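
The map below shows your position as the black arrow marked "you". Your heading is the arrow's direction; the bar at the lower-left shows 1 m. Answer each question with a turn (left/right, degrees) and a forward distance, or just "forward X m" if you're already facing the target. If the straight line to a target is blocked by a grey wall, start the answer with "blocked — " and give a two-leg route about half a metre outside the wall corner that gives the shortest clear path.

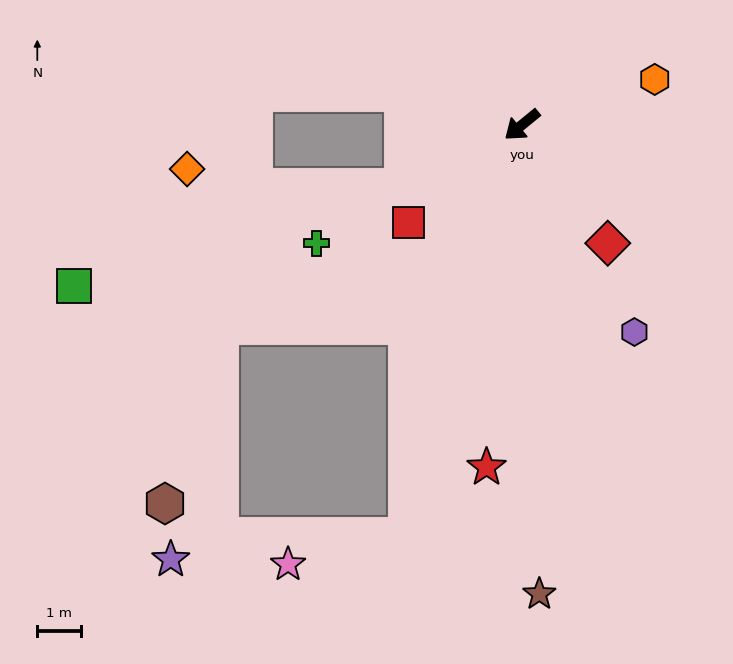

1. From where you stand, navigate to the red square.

forward 3.4 m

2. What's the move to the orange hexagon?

turn left 160°, forward 3.2 m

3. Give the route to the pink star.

blocked — turn left 35°, forward 9.7 m, then turn right 61°, forward 2.8 m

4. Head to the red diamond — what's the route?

turn left 87°, forward 3.3 m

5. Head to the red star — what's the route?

turn left 45°, forward 7.8 m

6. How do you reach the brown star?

turn left 53°, forward 10.6 m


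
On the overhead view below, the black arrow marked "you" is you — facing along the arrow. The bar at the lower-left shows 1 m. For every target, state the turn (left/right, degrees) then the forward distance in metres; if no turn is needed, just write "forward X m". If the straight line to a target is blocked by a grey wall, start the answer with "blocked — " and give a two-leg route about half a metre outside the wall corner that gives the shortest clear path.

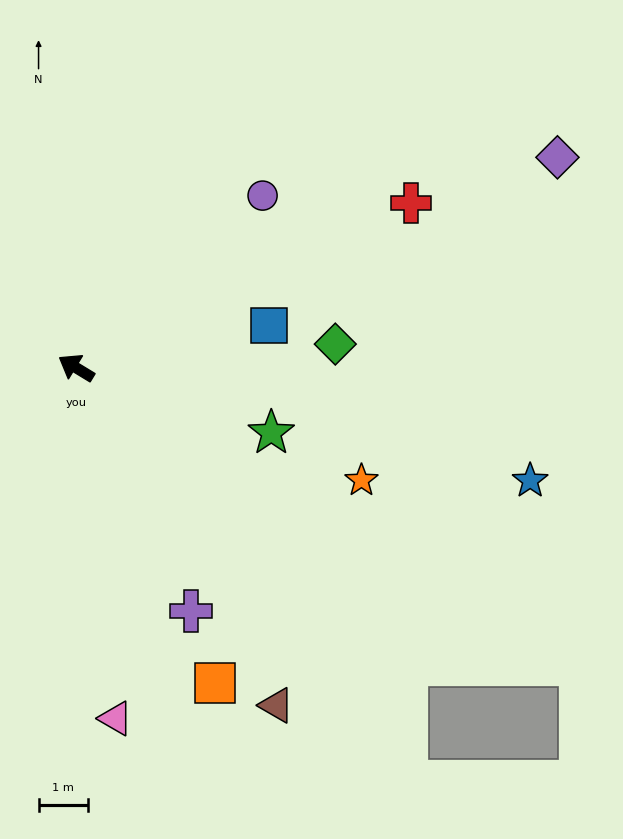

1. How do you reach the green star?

turn right 167°, forward 4.2 m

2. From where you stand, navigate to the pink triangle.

turn left 128°, forward 7.2 m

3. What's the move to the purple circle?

turn right 106°, forward 5.2 m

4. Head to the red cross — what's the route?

turn right 122°, forward 7.6 m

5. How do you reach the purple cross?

turn left 147°, forward 5.5 m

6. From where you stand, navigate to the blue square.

turn right 136°, forward 4.0 m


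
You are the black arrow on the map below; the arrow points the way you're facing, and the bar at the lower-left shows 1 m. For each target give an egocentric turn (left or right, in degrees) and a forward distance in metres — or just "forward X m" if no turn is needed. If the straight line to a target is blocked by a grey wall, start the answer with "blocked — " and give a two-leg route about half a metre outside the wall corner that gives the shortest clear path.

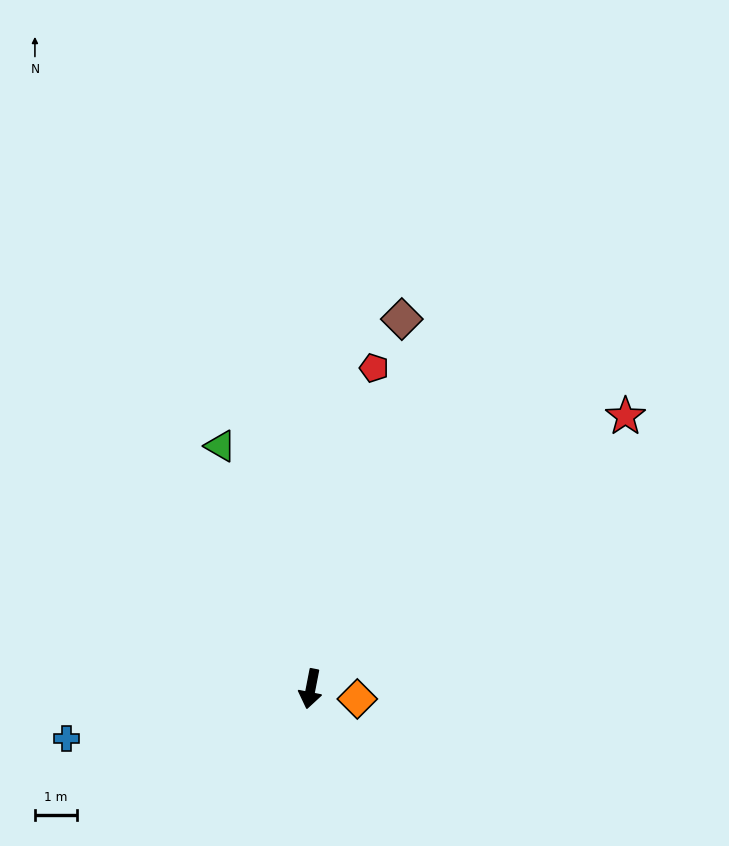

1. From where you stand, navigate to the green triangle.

turn right 149°, forward 6.2 m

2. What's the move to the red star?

turn left 142°, forward 9.9 m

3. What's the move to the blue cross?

turn right 67°, forward 5.9 m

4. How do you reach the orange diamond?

turn left 89°, forward 1.1 m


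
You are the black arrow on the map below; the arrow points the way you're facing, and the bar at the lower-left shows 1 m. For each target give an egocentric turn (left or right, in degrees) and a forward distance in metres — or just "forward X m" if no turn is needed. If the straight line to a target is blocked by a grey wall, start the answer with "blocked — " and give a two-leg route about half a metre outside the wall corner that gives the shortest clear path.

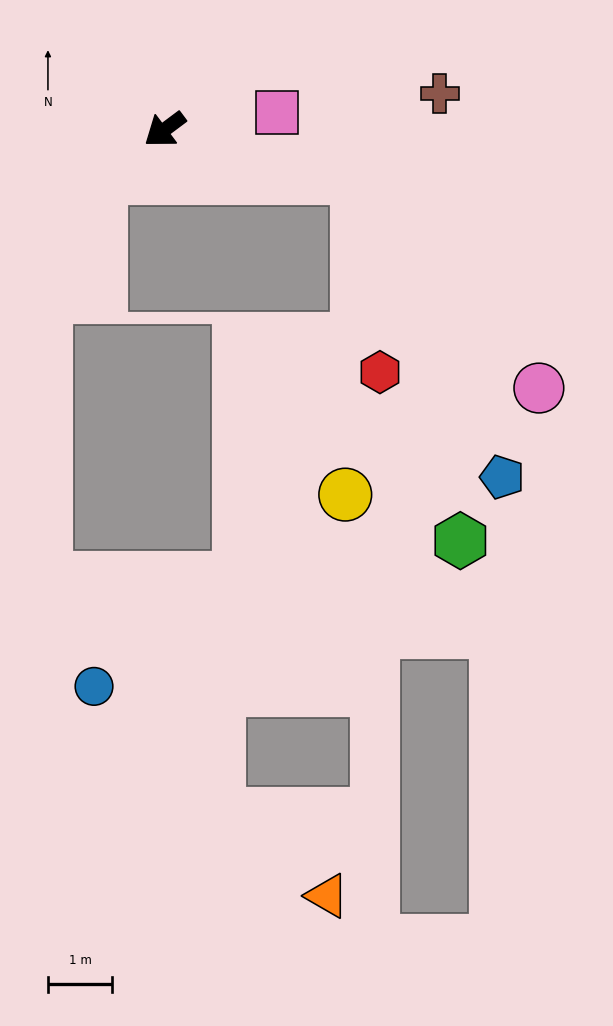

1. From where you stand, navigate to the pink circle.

blocked — turn left 129°, forward 3.1 m, then turn right 35°, forward 4.3 m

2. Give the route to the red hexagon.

blocked — turn left 129°, forward 3.1 m, then turn right 69°, forward 3.1 m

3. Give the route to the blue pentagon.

blocked — turn left 129°, forward 3.1 m, then turn right 50°, forward 5.2 m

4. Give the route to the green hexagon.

blocked — turn left 129°, forward 3.1 m, then turn right 60°, forward 5.9 m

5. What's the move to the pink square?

turn left 152°, forward 1.8 m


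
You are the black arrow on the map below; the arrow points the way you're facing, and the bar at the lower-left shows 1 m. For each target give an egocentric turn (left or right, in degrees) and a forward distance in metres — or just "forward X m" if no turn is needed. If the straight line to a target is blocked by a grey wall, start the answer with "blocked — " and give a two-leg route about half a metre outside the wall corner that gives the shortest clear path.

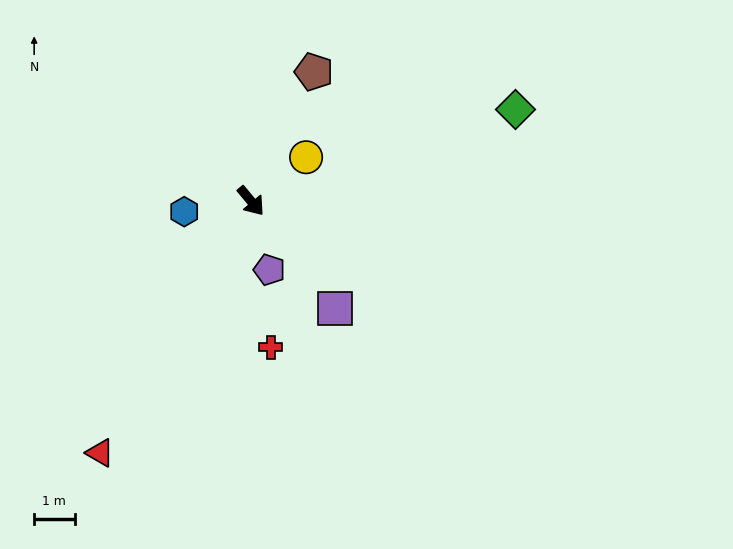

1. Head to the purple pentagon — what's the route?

turn right 25°, forward 1.8 m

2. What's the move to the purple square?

forward 3.4 m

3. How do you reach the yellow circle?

turn left 89°, forward 1.7 m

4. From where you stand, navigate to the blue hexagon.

turn right 121°, forward 1.7 m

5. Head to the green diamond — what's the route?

turn left 69°, forward 6.9 m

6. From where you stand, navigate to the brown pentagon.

turn left 114°, forward 3.6 m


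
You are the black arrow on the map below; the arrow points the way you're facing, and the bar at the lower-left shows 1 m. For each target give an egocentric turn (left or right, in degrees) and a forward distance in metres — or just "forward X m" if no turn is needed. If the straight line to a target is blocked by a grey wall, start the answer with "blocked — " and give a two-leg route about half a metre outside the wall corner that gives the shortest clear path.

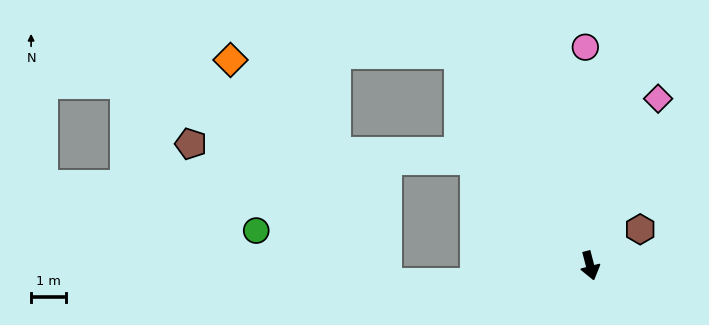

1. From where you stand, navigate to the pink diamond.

turn left 143°, forward 5.2 m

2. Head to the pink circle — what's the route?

turn left 167°, forward 6.3 m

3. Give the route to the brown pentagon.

blocked — turn right 147°, forward 4.5 m, then turn left 39°, forward 8.2 m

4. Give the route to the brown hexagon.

turn left 111°, forward 1.8 m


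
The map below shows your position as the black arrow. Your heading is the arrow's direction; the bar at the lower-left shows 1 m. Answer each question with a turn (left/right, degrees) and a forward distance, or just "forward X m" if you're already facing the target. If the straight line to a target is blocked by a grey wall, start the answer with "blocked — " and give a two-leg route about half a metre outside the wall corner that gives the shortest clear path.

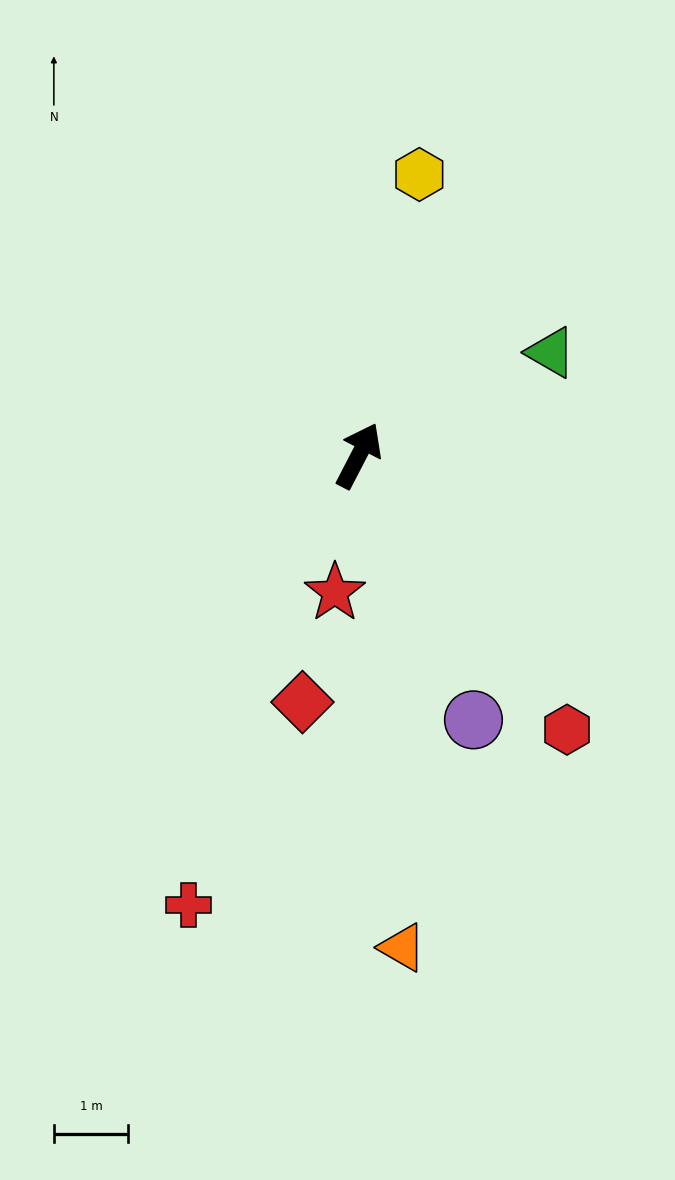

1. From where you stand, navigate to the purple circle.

turn right 129°, forward 3.9 m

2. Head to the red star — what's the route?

turn right 162°, forward 1.9 m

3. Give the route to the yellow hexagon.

turn left 15°, forward 3.9 m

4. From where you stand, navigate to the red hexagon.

turn right 115°, forward 4.6 m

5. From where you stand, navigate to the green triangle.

turn right 34°, forward 2.9 m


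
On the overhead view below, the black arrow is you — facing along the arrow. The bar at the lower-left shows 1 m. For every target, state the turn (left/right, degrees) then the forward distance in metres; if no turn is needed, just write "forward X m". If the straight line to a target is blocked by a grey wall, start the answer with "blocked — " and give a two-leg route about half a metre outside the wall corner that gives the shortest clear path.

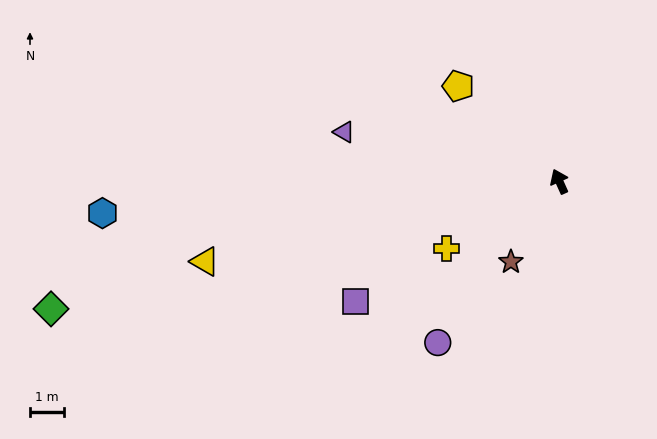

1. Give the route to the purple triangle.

turn left 53°, forward 6.6 m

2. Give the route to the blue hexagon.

turn left 70°, forward 13.6 m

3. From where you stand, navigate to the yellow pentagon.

turn left 22°, forward 4.1 m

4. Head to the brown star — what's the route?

turn left 125°, forward 2.8 m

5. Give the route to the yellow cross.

turn left 97°, forward 3.9 m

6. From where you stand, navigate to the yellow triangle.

turn left 79°, forward 10.8 m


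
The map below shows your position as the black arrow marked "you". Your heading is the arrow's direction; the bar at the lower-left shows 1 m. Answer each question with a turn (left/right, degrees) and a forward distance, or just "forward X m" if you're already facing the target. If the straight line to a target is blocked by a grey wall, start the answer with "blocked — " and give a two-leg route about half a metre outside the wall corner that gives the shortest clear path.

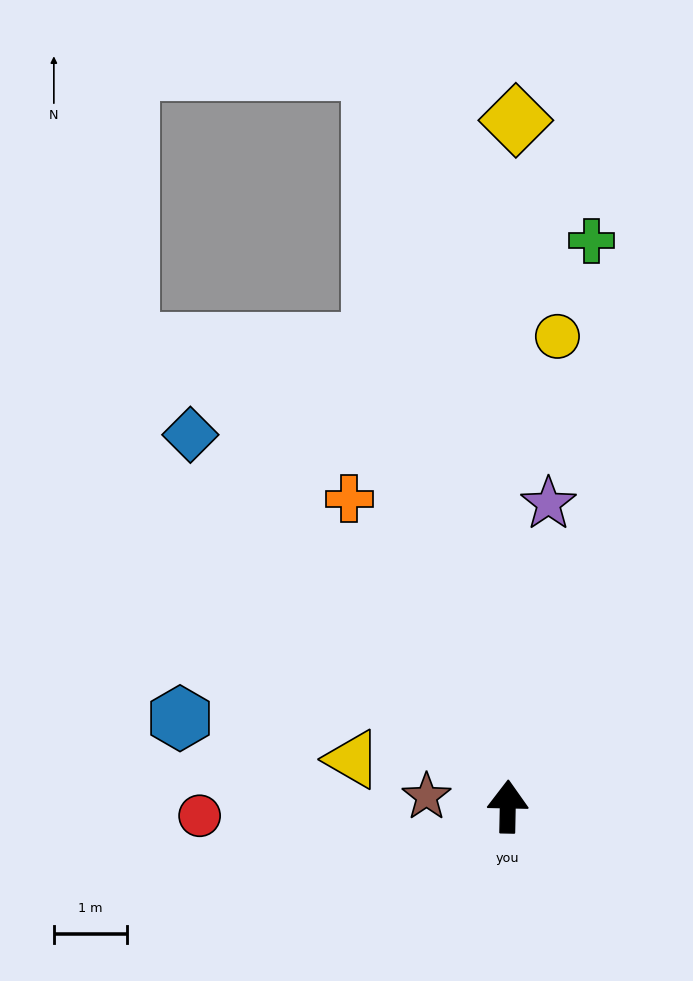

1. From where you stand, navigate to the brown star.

turn left 84°, forward 1.1 m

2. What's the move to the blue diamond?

turn left 42°, forward 6.7 m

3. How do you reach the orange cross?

turn left 28°, forward 4.8 m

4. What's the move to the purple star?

turn right 6°, forward 4.2 m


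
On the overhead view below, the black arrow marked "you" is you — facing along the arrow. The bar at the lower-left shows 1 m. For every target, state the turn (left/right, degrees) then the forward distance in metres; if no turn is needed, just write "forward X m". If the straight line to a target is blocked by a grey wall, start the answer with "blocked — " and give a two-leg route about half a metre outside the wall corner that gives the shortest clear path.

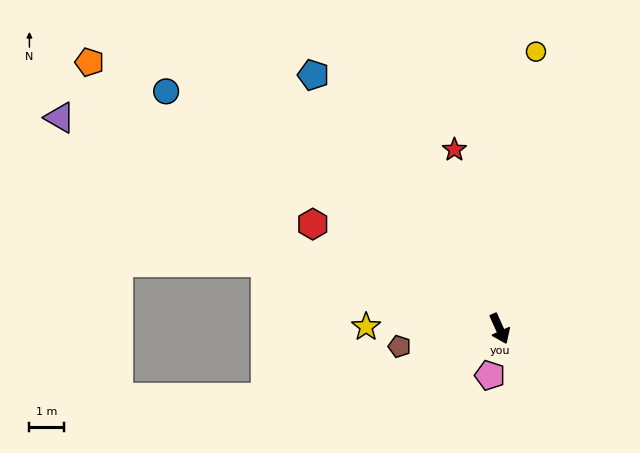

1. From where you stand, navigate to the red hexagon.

turn right 143°, forward 6.3 m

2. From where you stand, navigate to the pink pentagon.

turn right 36°, forward 1.4 m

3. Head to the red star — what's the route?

turn left 170°, forward 5.4 m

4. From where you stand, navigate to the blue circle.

turn right 150°, forward 12.0 m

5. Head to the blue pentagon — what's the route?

turn right 168°, forward 9.2 m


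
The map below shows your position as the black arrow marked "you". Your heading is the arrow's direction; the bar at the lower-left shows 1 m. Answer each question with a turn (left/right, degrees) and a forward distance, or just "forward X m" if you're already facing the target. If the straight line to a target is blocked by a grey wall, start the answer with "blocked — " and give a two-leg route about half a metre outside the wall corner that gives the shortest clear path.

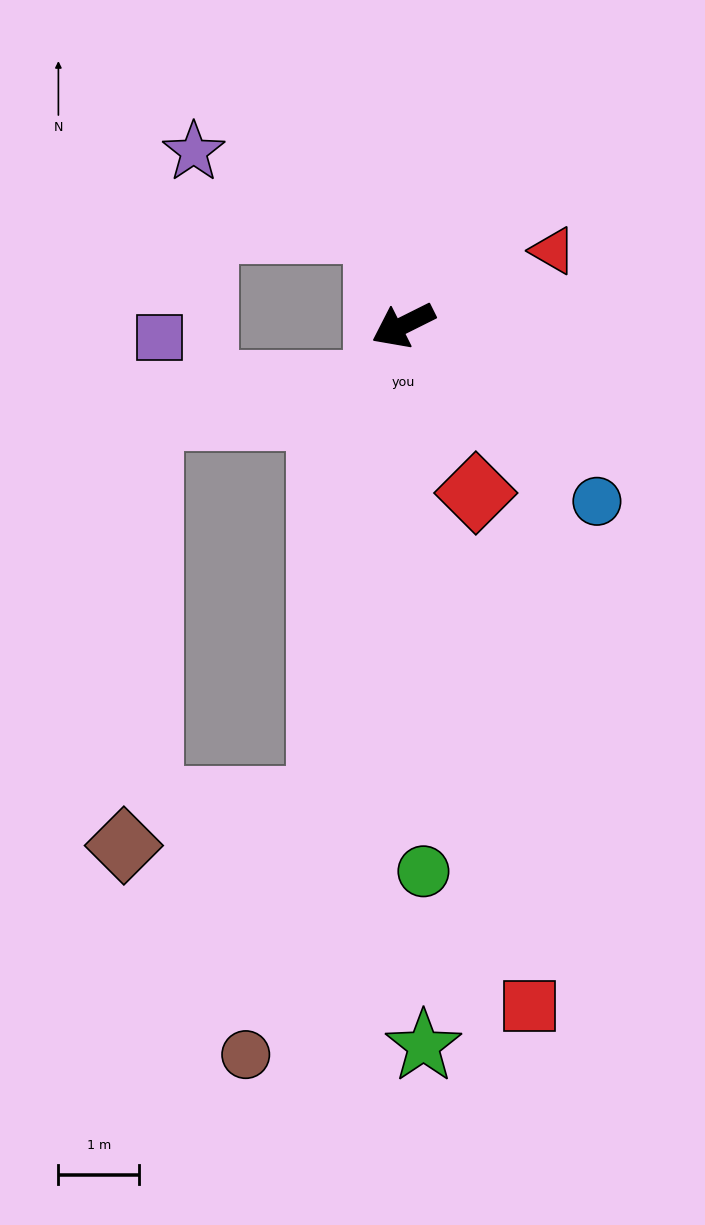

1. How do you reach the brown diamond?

blocked — turn left 54°, forward 6.0 m, then turn right 68°, forward 2.5 m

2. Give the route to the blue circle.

turn left 111°, forward 3.3 m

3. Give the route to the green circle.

turn left 66°, forward 6.8 m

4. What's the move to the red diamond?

turn left 87°, forward 2.3 m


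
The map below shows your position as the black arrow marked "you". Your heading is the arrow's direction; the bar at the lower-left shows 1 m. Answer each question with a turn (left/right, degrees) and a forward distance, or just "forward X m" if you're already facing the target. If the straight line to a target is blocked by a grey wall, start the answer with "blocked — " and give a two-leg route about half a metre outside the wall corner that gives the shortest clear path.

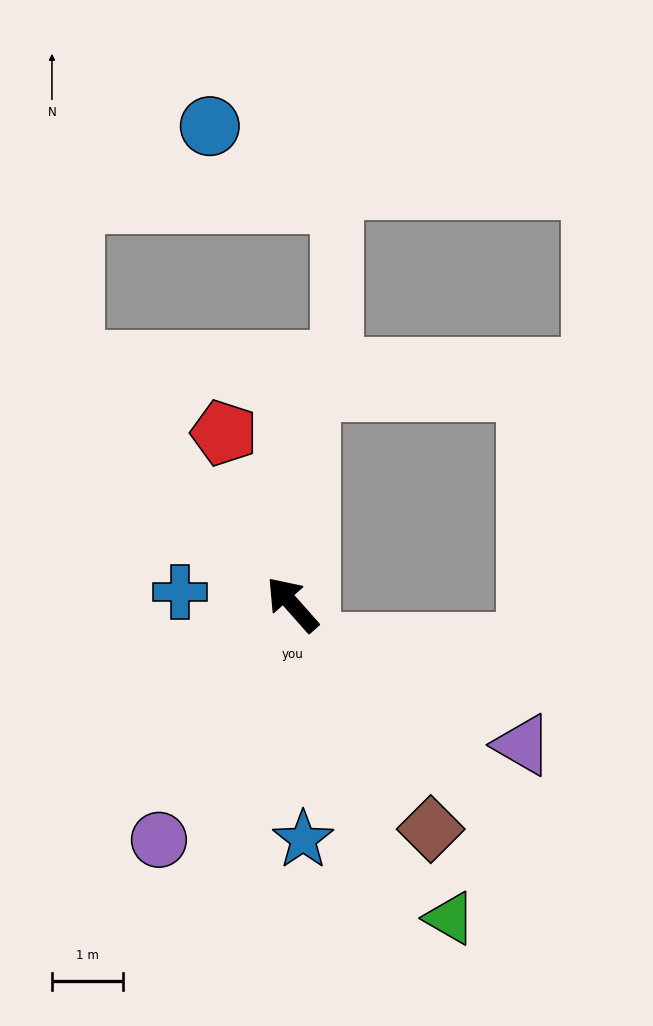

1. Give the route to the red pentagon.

turn right 20°, forward 2.6 m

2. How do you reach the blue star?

turn left 141°, forward 3.3 m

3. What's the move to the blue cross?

turn left 42°, forward 1.6 m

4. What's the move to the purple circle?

turn left 109°, forward 3.8 m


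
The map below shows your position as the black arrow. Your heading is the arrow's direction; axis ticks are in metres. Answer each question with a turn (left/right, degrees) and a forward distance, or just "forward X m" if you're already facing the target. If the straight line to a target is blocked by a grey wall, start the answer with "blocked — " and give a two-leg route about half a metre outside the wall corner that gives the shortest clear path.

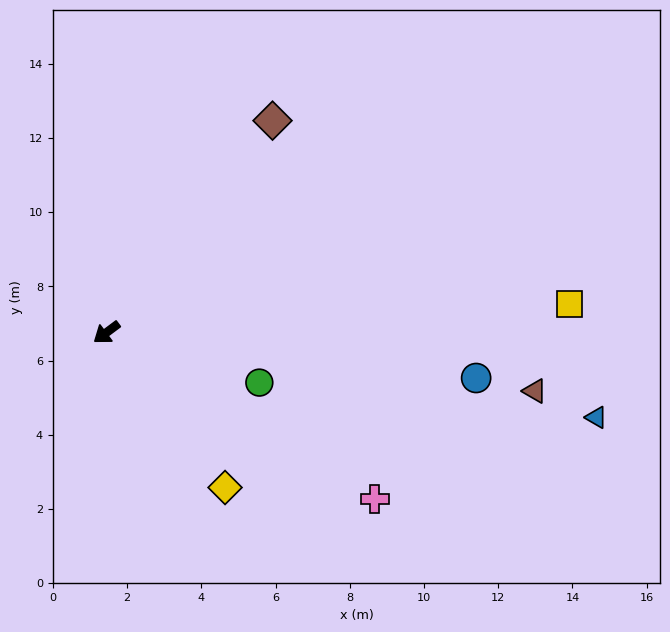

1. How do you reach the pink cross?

turn left 111°, forward 8.5 m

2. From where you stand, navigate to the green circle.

turn left 125°, forward 4.3 m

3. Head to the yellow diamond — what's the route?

turn left 91°, forward 5.3 m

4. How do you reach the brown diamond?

turn right 165°, forward 7.3 m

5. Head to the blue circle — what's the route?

turn left 136°, forward 10.0 m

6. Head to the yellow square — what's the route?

turn left 147°, forward 12.5 m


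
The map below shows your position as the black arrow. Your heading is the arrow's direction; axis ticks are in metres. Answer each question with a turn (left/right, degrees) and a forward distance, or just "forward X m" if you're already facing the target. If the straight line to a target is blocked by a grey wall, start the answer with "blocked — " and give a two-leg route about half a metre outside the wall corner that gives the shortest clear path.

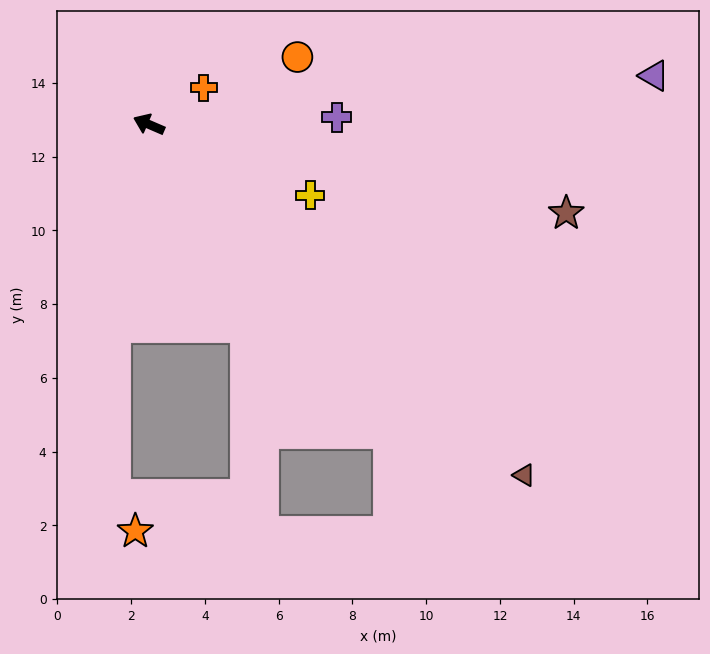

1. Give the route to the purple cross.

turn right 155°, forward 5.1 m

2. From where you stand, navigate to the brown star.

turn right 169°, forward 11.6 m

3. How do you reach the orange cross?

turn right 123°, forward 1.8 m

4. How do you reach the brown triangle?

turn left 160°, forward 13.9 m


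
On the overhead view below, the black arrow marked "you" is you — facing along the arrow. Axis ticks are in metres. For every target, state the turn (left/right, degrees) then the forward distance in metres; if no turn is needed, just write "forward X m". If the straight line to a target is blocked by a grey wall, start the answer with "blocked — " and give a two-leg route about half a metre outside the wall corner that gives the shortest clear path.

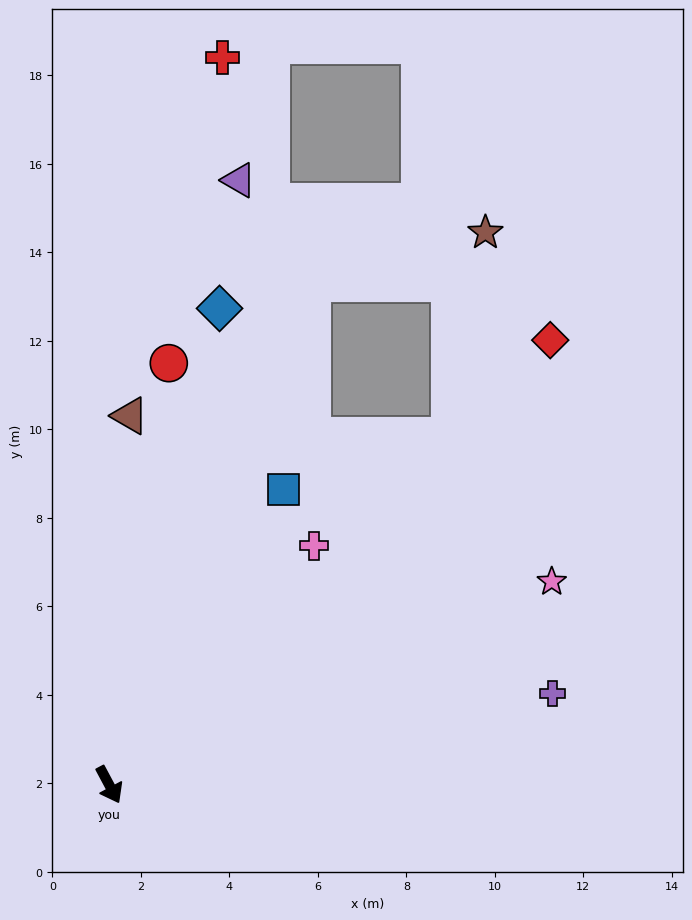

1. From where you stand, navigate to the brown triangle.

turn left 149°, forward 8.4 m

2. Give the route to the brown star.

blocked — turn left 130°, forward 12.2 m, then turn right 52°, forward 4.1 m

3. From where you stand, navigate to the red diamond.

turn left 107°, forward 14.2 m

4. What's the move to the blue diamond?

turn left 139°, forward 11.1 m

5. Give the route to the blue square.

turn left 121°, forward 7.8 m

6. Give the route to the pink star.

turn left 87°, forward 11.0 m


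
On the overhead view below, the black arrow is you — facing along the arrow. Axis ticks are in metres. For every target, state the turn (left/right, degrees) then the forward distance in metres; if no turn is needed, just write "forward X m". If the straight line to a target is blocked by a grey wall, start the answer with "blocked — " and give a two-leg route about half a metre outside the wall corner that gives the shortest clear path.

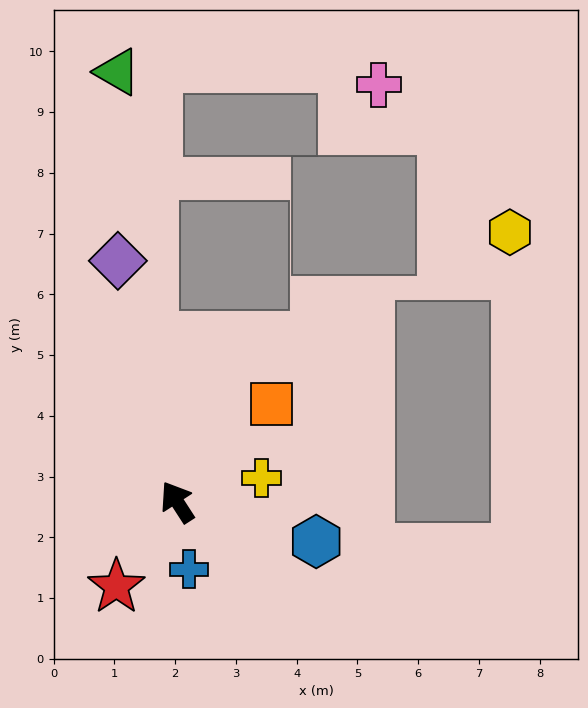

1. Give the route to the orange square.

turn right 77°, forward 2.2 m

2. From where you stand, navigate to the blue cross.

turn left 157°, forward 1.1 m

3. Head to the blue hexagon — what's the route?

turn right 139°, forward 2.4 m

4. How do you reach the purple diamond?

turn right 19°, forward 4.1 m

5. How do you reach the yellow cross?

turn right 107°, forward 1.4 m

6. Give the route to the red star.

turn left 111°, forward 1.7 m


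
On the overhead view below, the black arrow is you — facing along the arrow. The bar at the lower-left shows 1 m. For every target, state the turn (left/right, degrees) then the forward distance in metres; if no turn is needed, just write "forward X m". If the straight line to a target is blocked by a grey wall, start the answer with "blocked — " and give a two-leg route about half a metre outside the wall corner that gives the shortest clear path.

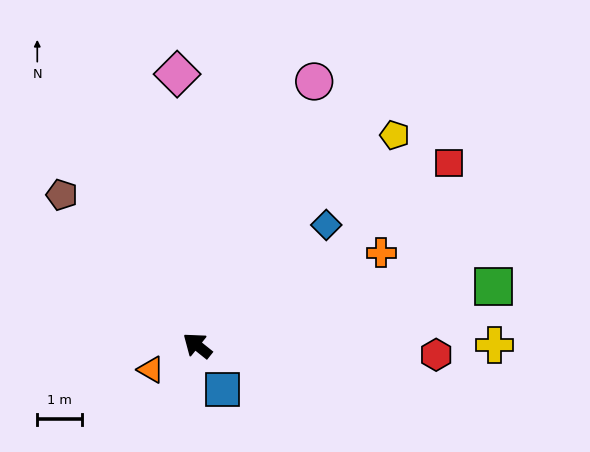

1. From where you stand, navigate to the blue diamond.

turn right 98°, forward 3.9 m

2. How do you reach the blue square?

turn left 159°, forward 1.1 m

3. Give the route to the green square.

turn right 130°, forward 6.7 m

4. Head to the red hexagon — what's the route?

turn right 144°, forward 5.3 m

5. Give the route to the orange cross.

turn right 115°, forward 4.6 m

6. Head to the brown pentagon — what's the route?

turn right 9°, forward 4.5 m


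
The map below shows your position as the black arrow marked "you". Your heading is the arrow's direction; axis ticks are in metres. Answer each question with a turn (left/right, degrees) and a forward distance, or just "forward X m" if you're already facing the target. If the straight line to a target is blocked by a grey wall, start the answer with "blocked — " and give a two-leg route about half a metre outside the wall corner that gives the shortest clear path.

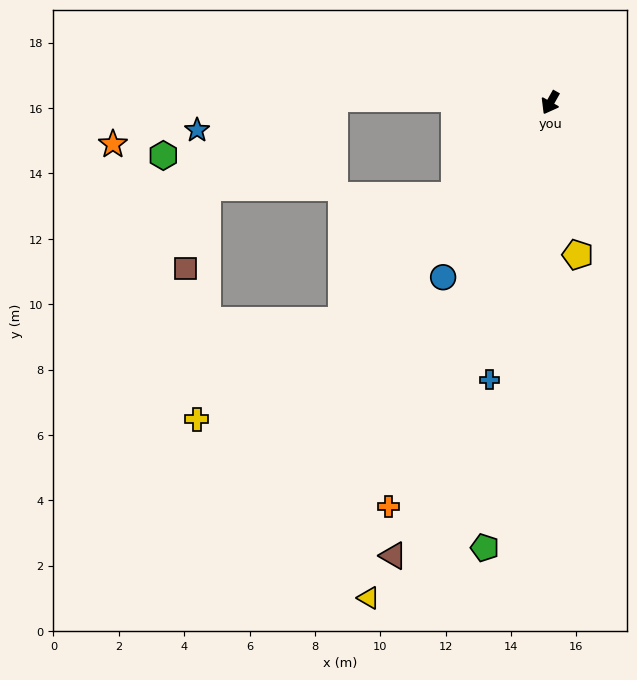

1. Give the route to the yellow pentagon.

turn left 40°, forward 4.7 m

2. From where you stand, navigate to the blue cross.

turn left 17°, forward 8.7 m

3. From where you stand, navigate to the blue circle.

turn right 2°, forward 6.3 m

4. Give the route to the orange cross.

turn left 8°, forward 13.3 m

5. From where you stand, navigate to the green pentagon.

turn left 21°, forward 13.8 m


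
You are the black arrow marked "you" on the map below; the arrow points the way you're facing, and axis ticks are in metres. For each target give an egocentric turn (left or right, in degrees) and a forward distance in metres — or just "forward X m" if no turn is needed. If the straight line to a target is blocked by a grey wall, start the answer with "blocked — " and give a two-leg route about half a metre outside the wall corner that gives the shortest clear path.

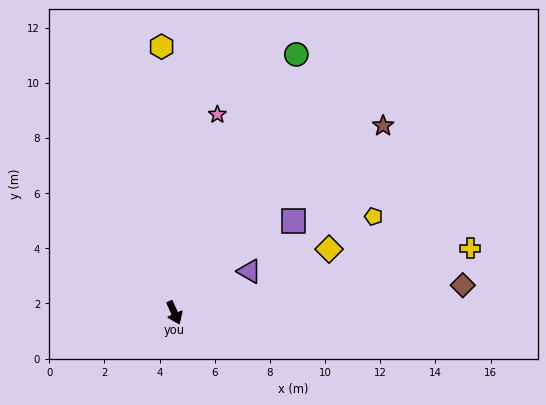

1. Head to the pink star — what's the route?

turn left 144°, forward 7.3 m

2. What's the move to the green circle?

turn left 131°, forward 10.4 m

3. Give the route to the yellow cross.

turn left 78°, forward 11.0 m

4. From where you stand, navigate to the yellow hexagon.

turn left 159°, forward 9.7 m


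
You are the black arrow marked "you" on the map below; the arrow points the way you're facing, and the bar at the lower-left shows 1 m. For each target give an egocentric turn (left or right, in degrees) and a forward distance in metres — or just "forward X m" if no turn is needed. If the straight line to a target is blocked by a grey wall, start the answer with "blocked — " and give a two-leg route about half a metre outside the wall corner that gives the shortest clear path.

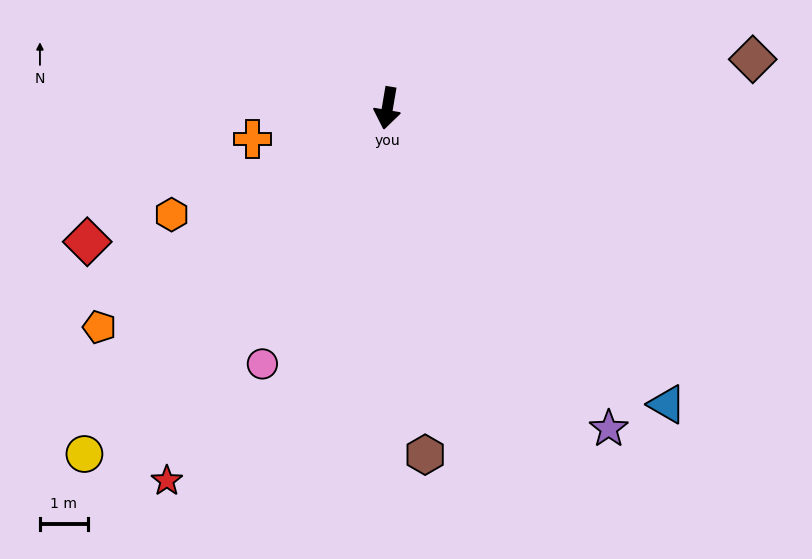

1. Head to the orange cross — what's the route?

turn right 67°, forward 2.9 m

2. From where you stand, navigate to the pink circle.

turn right 16°, forward 5.9 m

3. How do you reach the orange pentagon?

turn right 43°, forward 7.5 m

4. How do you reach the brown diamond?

turn left 107°, forward 7.7 m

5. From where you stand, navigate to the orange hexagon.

turn right 54°, forward 5.0 m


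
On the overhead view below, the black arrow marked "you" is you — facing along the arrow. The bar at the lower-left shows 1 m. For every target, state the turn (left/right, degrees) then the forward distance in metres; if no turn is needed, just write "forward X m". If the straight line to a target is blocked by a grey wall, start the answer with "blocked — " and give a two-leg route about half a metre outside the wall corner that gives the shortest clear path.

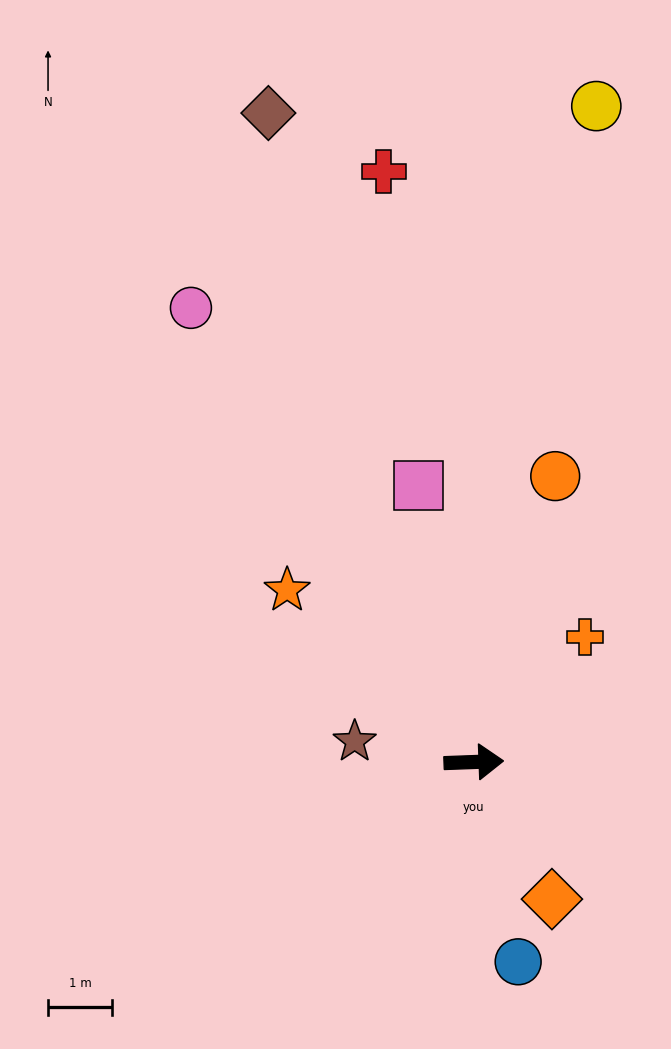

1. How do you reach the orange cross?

turn left 46°, forward 2.6 m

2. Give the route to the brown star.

turn left 168°, forward 1.9 m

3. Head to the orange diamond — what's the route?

turn right 62°, forward 2.5 m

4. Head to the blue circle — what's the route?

turn right 80°, forward 3.2 m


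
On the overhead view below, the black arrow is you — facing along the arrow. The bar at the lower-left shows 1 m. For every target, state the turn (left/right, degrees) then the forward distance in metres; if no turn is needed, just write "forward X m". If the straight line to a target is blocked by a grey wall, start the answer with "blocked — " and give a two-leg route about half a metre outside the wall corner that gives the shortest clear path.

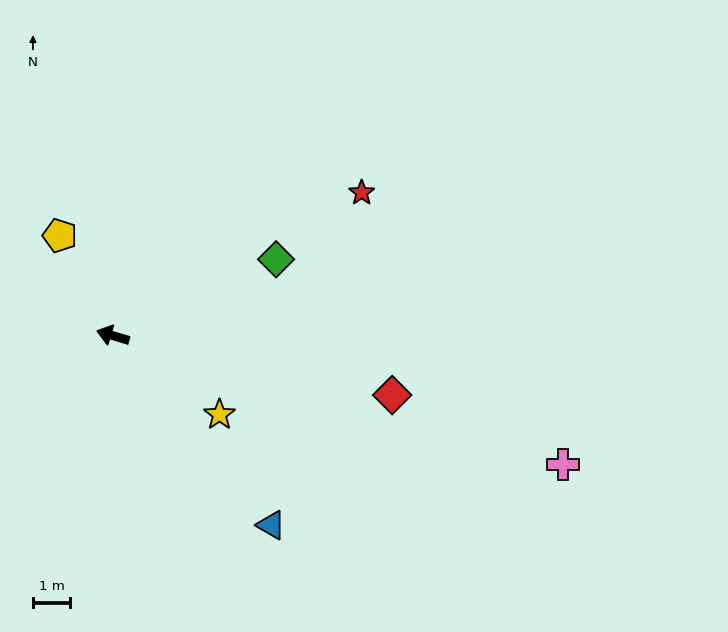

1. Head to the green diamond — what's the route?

turn right 138°, forward 4.9 m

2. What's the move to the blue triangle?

turn left 147°, forward 6.7 m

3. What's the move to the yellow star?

turn left 160°, forward 3.6 m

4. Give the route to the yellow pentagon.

turn right 45°, forward 3.1 m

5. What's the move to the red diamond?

turn right 175°, forward 7.7 m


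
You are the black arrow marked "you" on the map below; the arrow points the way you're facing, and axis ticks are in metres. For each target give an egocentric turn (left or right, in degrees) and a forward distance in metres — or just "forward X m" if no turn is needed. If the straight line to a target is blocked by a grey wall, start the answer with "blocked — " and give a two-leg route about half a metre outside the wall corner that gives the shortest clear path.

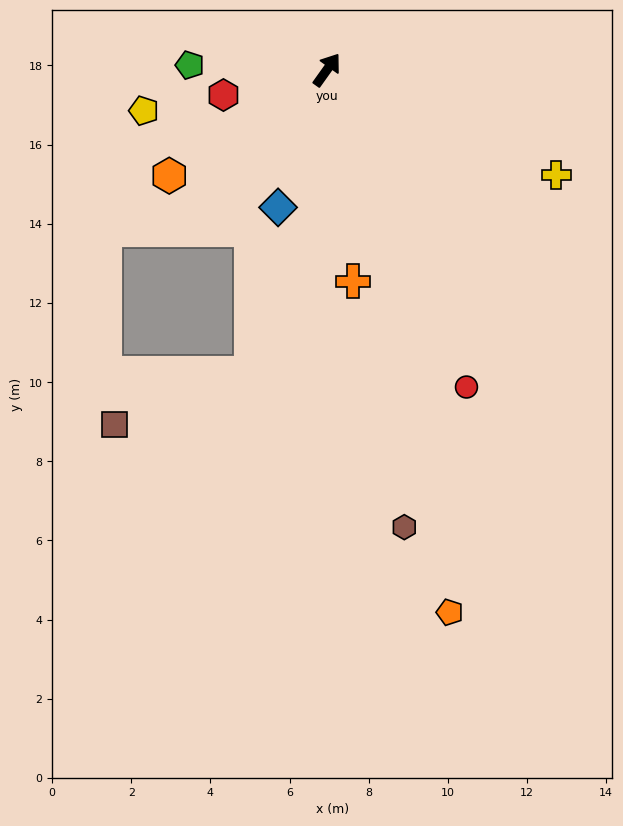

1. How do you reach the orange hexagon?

turn left 159°, forward 4.8 m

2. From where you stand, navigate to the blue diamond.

turn right 164°, forward 3.7 m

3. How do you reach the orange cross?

turn right 137°, forward 5.4 m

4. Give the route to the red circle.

turn right 121°, forward 8.8 m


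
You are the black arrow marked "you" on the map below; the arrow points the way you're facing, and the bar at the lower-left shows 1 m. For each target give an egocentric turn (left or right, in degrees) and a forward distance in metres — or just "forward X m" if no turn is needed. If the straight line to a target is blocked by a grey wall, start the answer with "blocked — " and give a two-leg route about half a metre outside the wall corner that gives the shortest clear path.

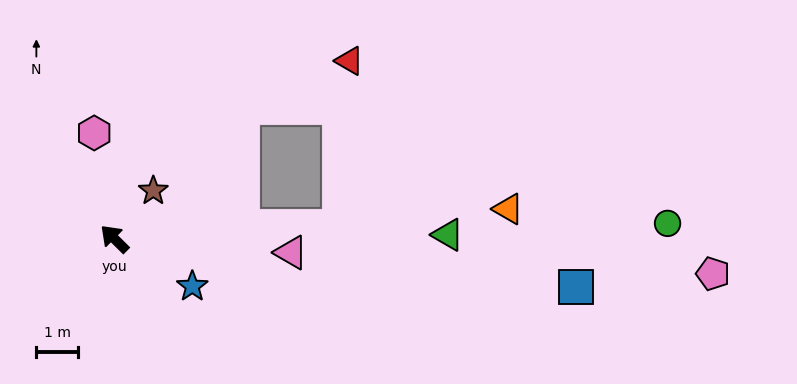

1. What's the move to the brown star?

turn right 84°, forward 1.5 m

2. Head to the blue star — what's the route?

turn right 167°, forward 2.2 m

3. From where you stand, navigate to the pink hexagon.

turn right 34°, forward 2.6 m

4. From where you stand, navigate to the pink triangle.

turn right 140°, forward 4.2 m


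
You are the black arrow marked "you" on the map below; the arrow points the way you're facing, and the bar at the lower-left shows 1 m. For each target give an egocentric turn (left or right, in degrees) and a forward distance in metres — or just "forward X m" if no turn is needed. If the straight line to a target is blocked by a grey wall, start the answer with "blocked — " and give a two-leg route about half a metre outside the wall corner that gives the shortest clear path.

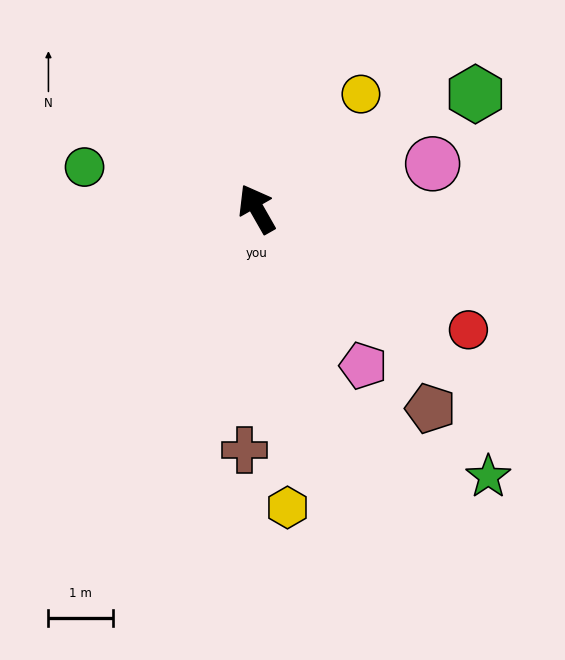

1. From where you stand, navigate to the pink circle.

turn right 105°, forward 2.8 m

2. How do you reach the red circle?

turn right 149°, forward 3.8 m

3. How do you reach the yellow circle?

turn right 72°, forward 2.4 m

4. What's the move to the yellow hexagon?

turn left 156°, forward 4.6 m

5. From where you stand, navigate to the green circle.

turn left 47°, forward 2.7 m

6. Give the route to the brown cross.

turn left 147°, forward 3.7 m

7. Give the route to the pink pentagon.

turn right 176°, forward 2.9 m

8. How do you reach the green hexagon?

turn right 92°, forward 3.8 m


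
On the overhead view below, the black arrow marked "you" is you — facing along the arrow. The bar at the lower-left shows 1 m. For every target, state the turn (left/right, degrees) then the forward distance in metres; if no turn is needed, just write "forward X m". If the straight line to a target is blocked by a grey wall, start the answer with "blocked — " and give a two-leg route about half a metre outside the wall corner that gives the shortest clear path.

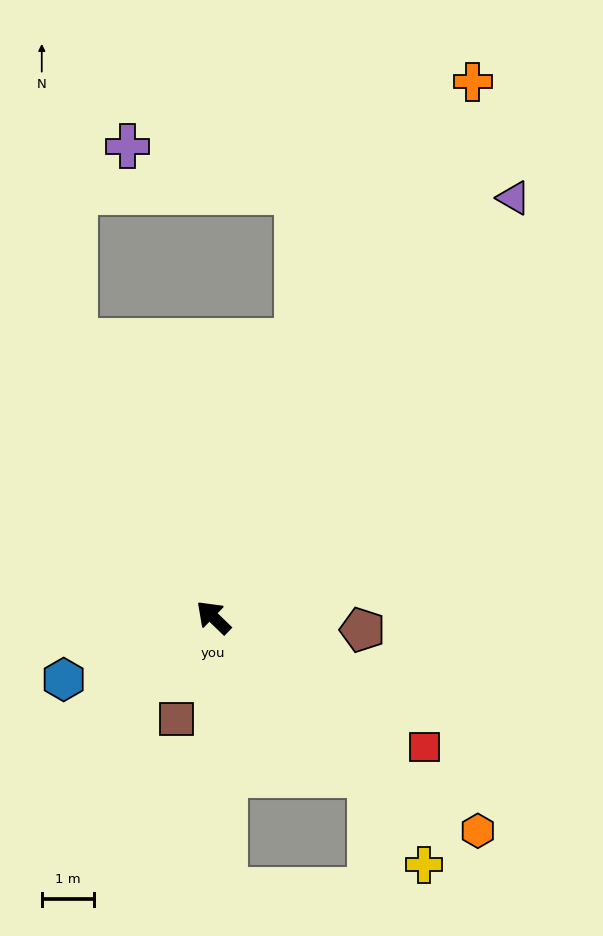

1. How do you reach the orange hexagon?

turn right 175°, forward 6.6 m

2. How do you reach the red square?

turn right 167°, forward 4.8 m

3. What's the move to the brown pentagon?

turn right 141°, forward 2.9 m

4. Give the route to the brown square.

turn left 114°, forward 2.1 m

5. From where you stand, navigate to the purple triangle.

turn right 82°, forward 9.9 m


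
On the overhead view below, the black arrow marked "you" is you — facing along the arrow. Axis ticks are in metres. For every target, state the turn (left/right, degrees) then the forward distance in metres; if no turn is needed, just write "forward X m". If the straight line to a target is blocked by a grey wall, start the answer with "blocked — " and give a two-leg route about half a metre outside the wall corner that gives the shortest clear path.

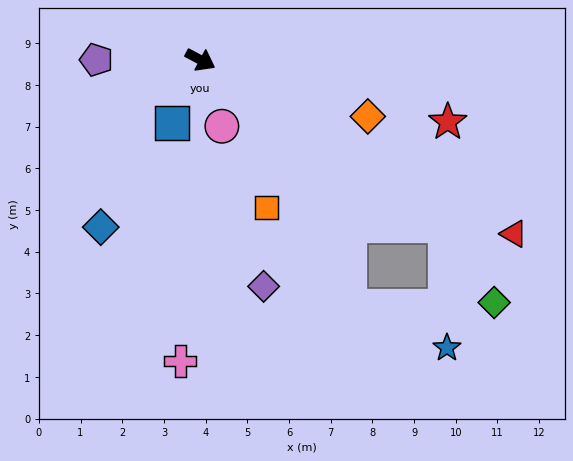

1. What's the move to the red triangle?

forward 8.6 m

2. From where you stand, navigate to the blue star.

blocked — turn right 6°, forward 7.1 m, then turn right 55°, forward 2.9 m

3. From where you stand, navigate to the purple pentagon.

turn right 152°, forward 2.5 m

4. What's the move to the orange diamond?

turn left 9°, forward 4.2 m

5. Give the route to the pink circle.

turn right 44°, forward 1.7 m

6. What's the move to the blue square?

turn right 86°, forward 1.7 m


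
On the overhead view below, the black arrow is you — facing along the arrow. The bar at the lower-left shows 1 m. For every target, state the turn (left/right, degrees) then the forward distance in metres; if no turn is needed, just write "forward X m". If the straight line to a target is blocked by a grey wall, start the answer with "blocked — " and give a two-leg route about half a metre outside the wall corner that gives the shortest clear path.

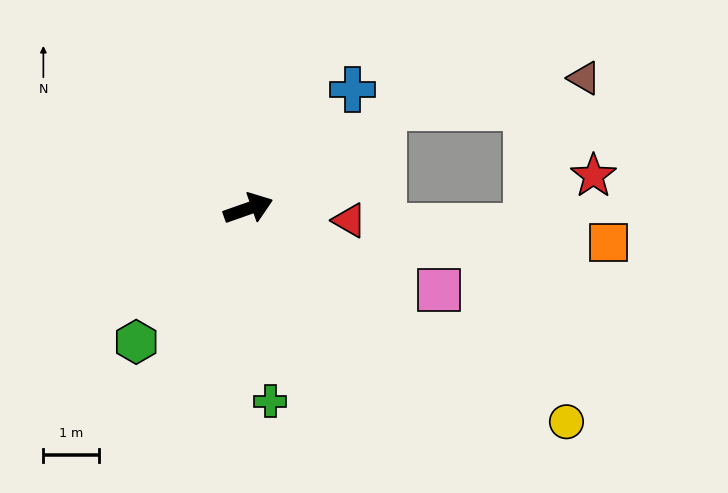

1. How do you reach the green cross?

turn right 103°, forward 3.5 m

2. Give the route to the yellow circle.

turn right 53°, forward 6.9 m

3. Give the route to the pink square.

turn right 43°, forward 3.7 m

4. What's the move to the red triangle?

turn right 26°, forward 1.8 m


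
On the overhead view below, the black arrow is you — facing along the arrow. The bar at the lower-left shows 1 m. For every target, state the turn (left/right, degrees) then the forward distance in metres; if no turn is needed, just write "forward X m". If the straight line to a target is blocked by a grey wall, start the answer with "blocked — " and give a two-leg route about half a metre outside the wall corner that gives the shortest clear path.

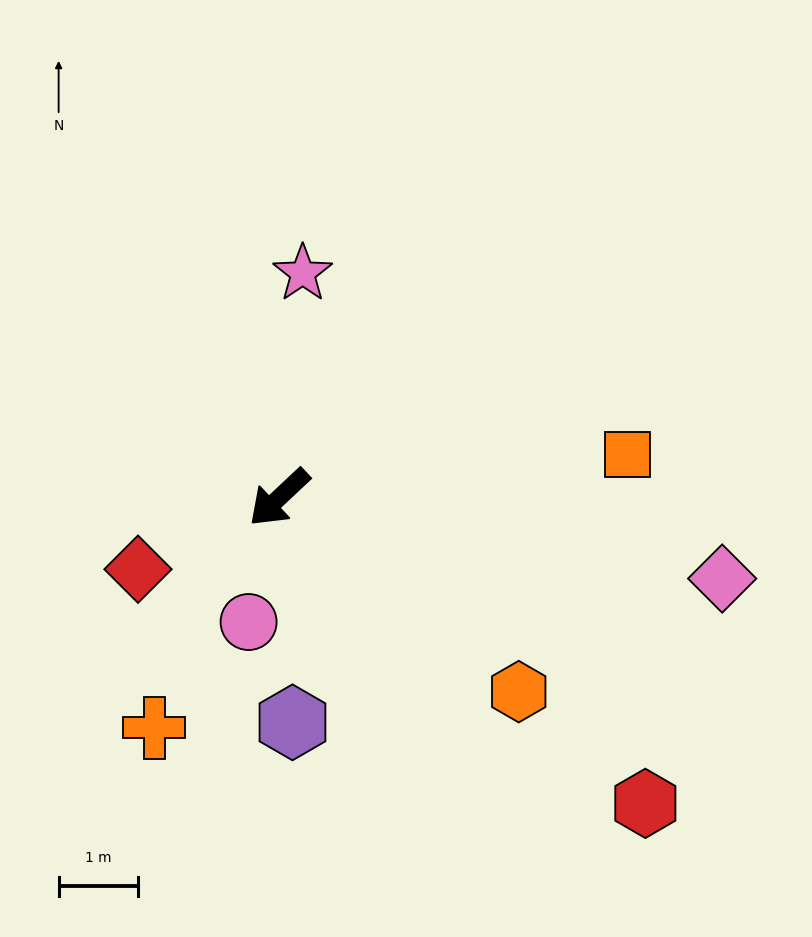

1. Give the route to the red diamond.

turn right 16°, forward 2.0 m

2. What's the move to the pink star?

turn right 139°, forward 2.8 m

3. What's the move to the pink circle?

turn left 33°, forward 1.6 m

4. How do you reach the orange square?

turn left 144°, forward 4.4 m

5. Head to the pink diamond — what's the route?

turn left 126°, forward 5.7 m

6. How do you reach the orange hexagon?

turn left 98°, forward 3.9 m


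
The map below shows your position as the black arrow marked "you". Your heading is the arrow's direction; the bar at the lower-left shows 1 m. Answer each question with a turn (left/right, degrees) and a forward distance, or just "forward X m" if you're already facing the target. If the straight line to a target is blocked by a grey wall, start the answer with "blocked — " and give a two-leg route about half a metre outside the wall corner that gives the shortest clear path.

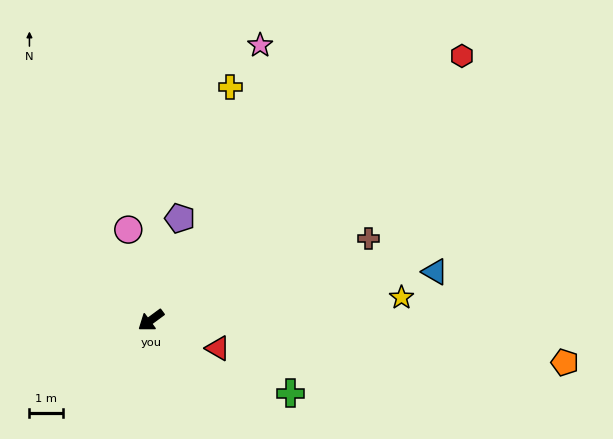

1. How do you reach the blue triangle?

turn left 153°, forward 8.5 m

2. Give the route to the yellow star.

turn left 149°, forward 7.5 m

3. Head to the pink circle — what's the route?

turn right 112°, forward 2.8 m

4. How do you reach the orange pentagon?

turn left 138°, forward 12.3 m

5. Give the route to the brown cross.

turn left 164°, forward 6.9 m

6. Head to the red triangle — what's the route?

turn left 121°, forward 2.1 m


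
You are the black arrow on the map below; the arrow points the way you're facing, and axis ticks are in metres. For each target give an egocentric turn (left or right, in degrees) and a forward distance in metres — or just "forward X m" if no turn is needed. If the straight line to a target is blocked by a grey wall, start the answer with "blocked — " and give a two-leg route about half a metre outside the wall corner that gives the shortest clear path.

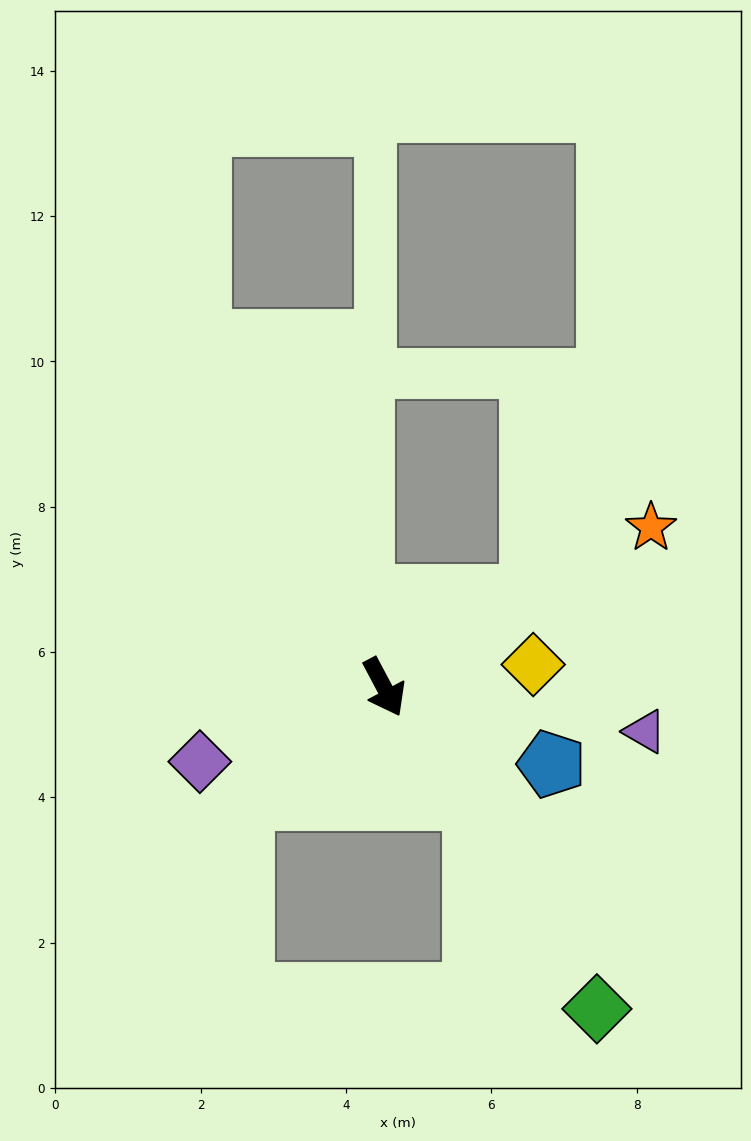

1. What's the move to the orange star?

turn left 93°, forward 4.3 m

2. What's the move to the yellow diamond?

turn left 71°, forward 2.1 m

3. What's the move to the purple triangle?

turn left 52°, forward 3.6 m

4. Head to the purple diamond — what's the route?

turn right 96°, forward 2.7 m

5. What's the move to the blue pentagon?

turn left 37°, forward 2.5 m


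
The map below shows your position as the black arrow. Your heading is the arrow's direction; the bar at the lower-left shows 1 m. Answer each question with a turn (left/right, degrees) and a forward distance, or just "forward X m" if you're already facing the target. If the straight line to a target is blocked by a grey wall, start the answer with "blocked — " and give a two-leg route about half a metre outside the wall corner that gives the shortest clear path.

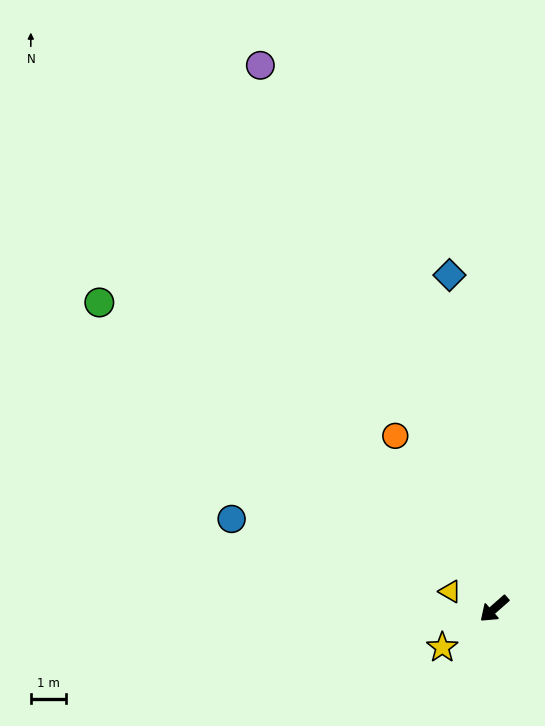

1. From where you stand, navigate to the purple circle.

turn right 108°, forward 16.7 m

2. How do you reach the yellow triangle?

turn right 63°, forward 1.3 m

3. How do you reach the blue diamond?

turn right 124°, forward 9.5 m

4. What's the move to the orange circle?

turn right 102°, forward 5.6 m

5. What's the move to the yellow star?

turn right 5°, forward 1.8 m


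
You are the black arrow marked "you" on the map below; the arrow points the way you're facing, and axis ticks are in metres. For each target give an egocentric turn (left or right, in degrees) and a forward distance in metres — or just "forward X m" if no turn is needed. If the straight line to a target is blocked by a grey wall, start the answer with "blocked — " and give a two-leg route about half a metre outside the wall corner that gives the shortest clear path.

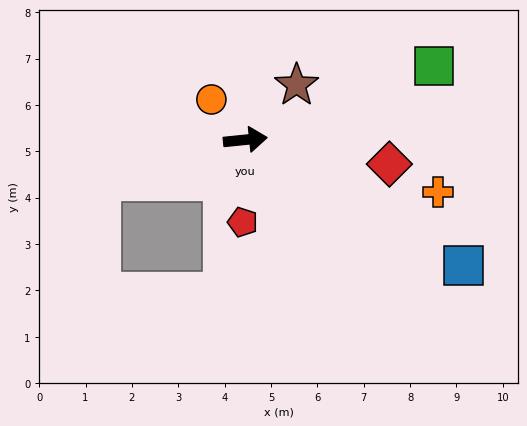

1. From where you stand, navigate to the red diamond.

turn right 15°, forward 3.2 m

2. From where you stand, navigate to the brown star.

turn left 41°, forward 1.6 m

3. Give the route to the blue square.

turn right 36°, forward 5.4 m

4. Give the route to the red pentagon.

turn right 98°, forward 1.8 m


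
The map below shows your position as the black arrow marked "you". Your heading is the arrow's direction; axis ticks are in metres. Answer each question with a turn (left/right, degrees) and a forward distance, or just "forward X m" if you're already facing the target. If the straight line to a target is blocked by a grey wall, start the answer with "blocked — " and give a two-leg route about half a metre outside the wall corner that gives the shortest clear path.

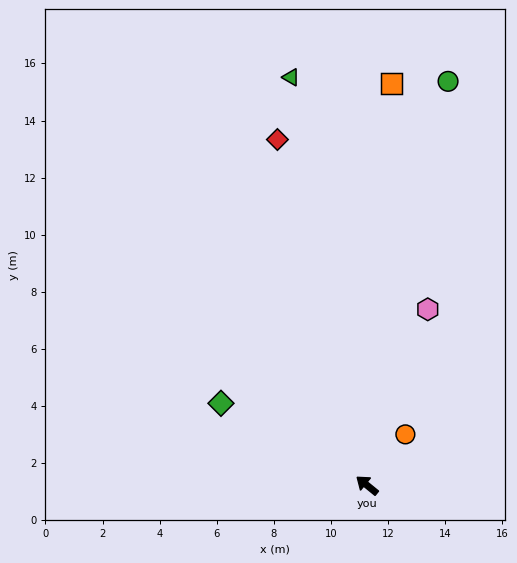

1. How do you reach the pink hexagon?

turn right 70°, forward 6.5 m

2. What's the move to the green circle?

turn right 62°, forward 14.4 m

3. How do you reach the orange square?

turn right 54°, forward 14.1 m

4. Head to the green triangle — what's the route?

turn right 40°, forward 14.5 m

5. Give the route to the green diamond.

turn left 10°, forward 5.9 m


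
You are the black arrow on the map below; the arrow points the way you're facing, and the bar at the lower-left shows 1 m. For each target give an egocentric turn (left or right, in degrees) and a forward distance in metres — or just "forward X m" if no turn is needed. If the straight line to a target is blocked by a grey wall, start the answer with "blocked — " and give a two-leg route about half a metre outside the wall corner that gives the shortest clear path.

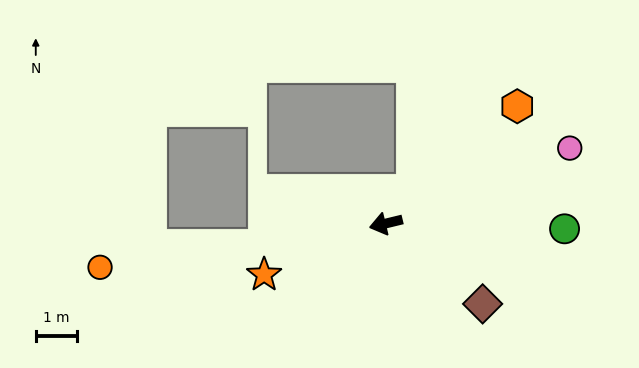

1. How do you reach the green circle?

turn left 165°, forward 4.3 m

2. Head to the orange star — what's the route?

turn left 9°, forward 3.2 m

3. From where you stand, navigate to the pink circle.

turn right 171°, forward 4.8 m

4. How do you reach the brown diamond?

turn left 127°, forward 3.1 m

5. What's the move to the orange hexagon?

turn right 152°, forward 4.3 m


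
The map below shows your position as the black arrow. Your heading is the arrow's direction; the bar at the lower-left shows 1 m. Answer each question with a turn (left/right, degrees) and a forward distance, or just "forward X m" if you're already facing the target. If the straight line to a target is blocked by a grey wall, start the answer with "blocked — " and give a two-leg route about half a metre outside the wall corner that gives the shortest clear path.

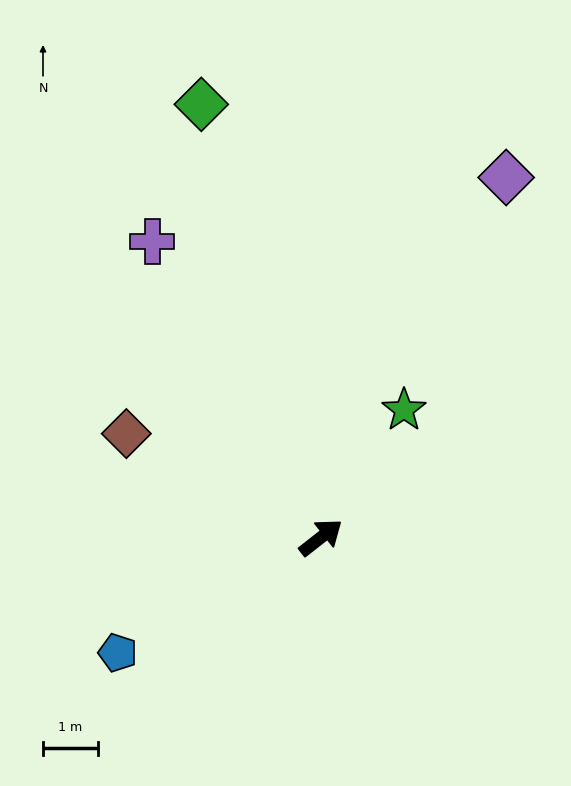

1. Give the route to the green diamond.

turn left 67°, forward 8.2 m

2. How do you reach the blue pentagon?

turn left 171°, forward 4.3 m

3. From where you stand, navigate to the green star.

turn left 19°, forward 2.8 m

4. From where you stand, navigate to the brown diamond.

turn left 114°, forward 4.0 m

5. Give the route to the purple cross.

turn left 82°, forward 6.2 m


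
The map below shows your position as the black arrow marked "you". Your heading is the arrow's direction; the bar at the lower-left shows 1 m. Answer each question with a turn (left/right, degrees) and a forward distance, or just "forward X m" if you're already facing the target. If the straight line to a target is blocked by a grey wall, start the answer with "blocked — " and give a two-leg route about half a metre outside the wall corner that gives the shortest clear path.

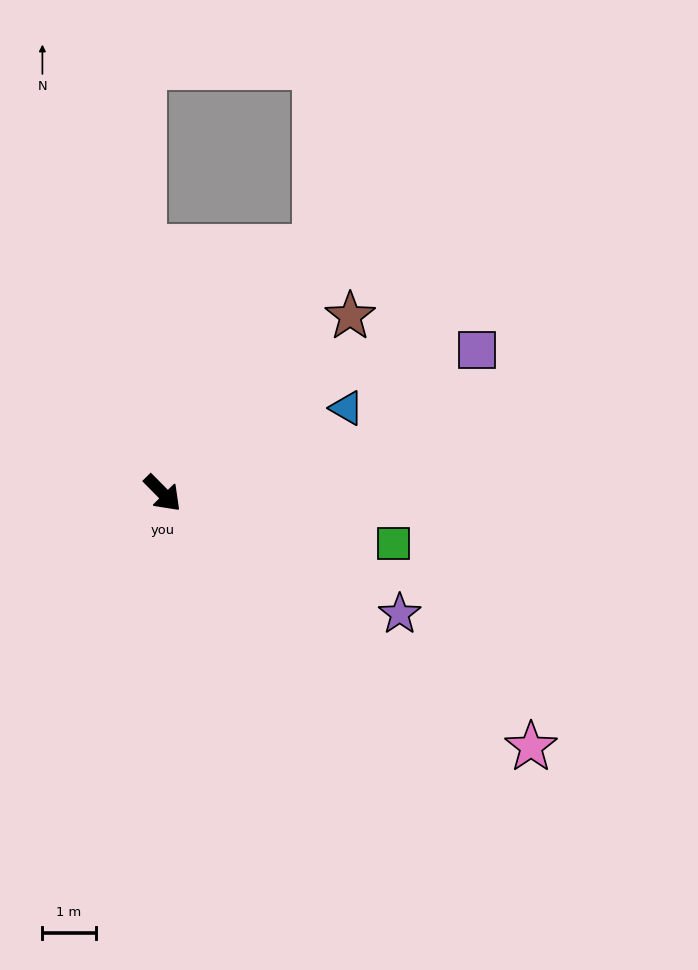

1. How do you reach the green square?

turn left 33°, forward 4.4 m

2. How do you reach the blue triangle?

turn left 70°, forward 3.8 m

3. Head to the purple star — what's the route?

turn left 18°, forward 5.0 m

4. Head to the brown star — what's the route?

turn left 89°, forward 4.8 m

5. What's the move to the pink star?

turn left 11°, forward 8.4 m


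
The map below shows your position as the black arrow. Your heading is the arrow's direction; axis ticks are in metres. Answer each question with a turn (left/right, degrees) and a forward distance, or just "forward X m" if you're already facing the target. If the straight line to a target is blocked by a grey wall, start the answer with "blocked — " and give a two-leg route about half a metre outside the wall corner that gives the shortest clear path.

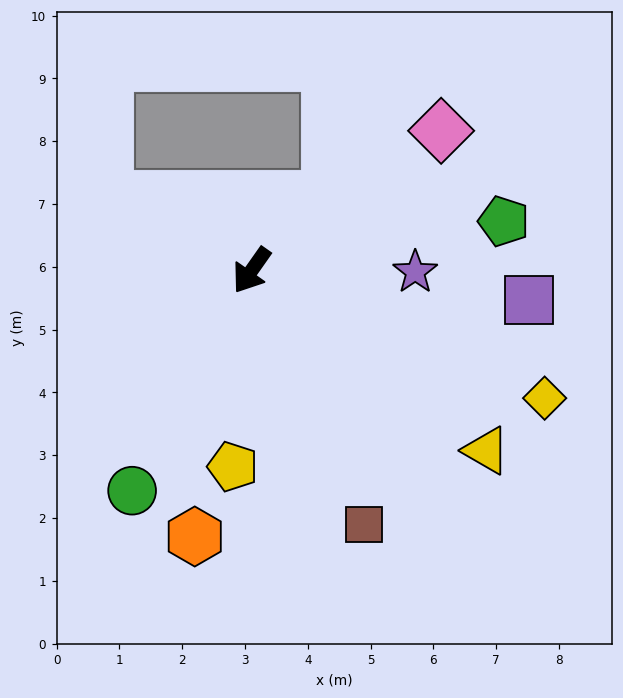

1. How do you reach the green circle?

turn left 7°, forward 4.0 m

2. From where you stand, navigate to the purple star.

turn left 125°, forward 2.6 m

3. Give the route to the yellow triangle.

turn left 88°, forward 4.7 m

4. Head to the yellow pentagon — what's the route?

turn left 30°, forward 3.1 m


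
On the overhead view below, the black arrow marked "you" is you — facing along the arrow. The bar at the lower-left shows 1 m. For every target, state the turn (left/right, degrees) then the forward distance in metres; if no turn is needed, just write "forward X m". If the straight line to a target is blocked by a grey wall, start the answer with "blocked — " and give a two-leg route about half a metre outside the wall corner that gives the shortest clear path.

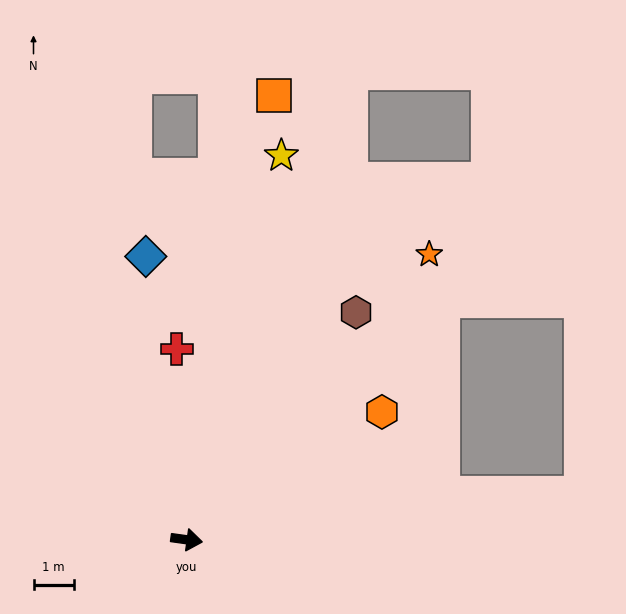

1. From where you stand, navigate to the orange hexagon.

turn left 41°, forward 5.8 m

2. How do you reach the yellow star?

turn left 84°, forward 9.8 m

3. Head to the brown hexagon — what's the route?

turn left 61°, forward 7.0 m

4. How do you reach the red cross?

turn left 101°, forward 4.7 m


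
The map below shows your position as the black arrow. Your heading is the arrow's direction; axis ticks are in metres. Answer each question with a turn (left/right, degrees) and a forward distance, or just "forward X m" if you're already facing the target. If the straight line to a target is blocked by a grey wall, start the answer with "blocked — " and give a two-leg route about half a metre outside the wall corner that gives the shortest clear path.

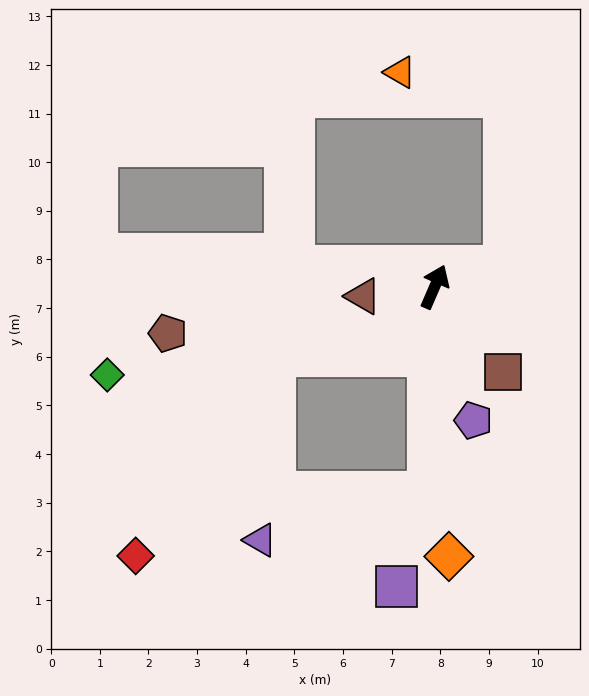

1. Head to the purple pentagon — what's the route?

turn right 140°, forward 2.9 m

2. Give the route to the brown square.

turn right 118°, forward 2.3 m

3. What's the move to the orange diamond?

turn right 154°, forward 5.6 m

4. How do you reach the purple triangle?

blocked — turn right 158°, forward 4.2 m, then turn right 73°, forward 3.6 m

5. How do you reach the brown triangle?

turn left 121°, forward 1.5 m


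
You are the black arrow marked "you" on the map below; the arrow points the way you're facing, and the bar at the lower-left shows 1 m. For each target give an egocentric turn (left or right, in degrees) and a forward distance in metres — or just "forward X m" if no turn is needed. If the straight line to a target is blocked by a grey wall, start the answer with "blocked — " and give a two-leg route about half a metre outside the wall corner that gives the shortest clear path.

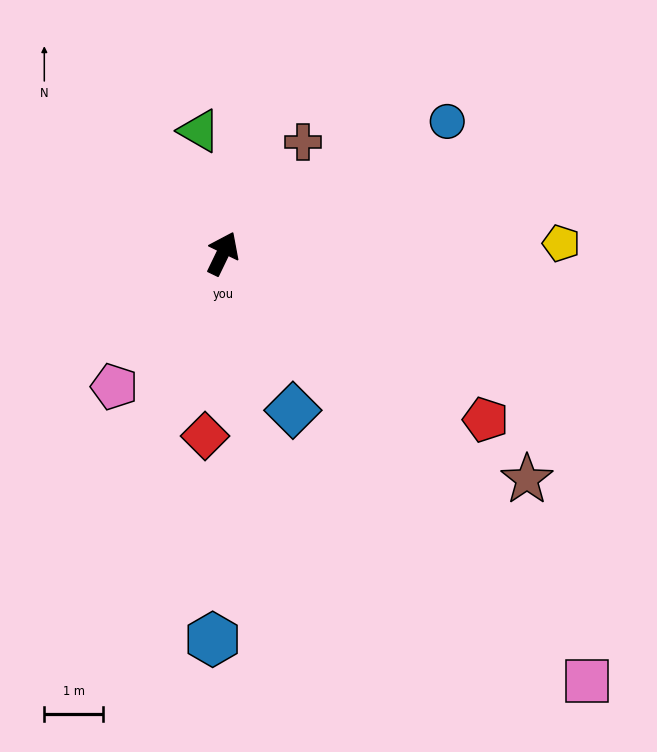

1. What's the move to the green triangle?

turn left 37°, forward 2.1 m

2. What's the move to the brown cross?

turn right 10°, forward 2.3 m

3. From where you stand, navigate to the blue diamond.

turn right 130°, forward 2.9 m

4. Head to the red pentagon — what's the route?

turn right 97°, forward 5.3 m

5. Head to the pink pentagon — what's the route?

turn left 167°, forward 2.9 m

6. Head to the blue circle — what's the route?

turn right 34°, forward 4.5 m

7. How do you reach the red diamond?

turn right 160°, forward 3.1 m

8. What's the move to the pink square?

turn right 114°, forward 9.6 m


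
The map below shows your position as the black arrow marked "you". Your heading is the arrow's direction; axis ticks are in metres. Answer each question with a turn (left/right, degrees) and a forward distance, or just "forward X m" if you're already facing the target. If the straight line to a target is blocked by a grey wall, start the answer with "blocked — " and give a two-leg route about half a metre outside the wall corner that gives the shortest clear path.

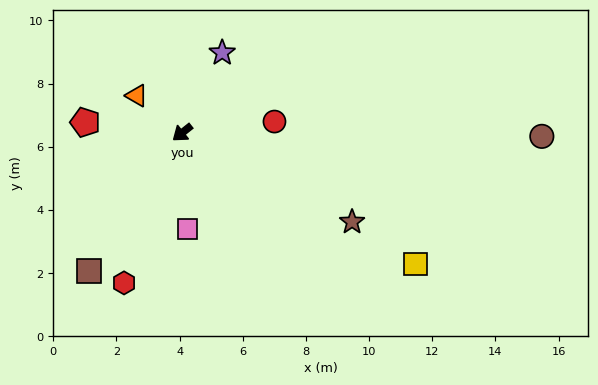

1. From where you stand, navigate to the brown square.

turn left 17°, forward 5.3 m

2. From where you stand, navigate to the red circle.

turn left 148°, forward 2.9 m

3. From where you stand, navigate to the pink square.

turn left 55°, forward 3.0 m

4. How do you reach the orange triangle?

turn right 78°, forward 1.9 m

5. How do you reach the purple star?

turn right 155°, forward 2.8 m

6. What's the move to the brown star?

turn left 114°, forward 6.1 m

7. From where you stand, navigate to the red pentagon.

turn right 45°, forward 3.1 m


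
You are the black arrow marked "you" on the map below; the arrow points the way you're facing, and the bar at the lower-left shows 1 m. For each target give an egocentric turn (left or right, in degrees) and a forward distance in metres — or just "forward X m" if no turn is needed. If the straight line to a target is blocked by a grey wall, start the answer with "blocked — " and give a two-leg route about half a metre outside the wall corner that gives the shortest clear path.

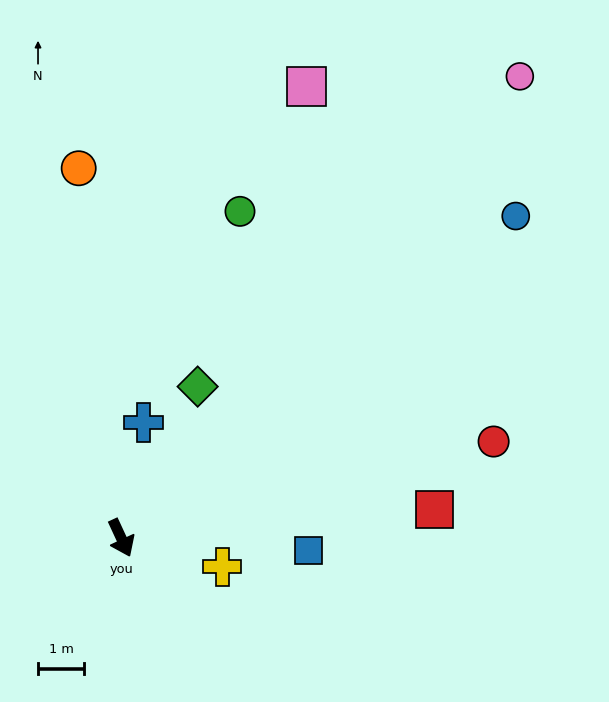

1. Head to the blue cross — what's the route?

turn left 144°, forward 2.5 m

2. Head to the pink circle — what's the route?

turn left 114°, forward 13.2 m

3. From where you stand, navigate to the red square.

turn left 70°, forward 6.8 m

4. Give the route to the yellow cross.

turn left 49°, forward 2.3 m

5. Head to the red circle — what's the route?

turn left 80°, forward 8.3 m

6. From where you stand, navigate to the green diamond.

turn left 128°, forward 3.7 m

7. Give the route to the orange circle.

turn left 162°, forward 8.0 m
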